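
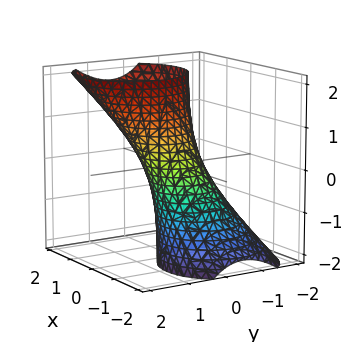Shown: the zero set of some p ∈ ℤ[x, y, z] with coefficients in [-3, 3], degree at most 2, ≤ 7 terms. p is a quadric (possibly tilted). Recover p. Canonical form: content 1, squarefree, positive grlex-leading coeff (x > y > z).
2*x^2 - 2*x*z + 2*y^2 - y*z - 1

(a) deg p = 2. A generic line meets the surface in up to 2 points.
(b) From the visible intercepts: the surface avoids every integer z-axis point in the box.
(c) Fitting integer coefficients to these (and the overall shape) gives p.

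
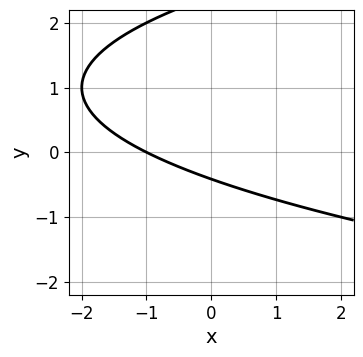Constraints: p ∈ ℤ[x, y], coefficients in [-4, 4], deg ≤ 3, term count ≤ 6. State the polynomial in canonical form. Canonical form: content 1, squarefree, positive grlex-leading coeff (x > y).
y^2 - x - 2*y - 1

First, degree: a generic line meets the curve in up to 2 points, so deg p = 2.
Then, from the axis intercepts and sections: it meets the x-axis at x = -1 (among the integer gridlines).
Finally, solving for integer coefficients yields p as stated.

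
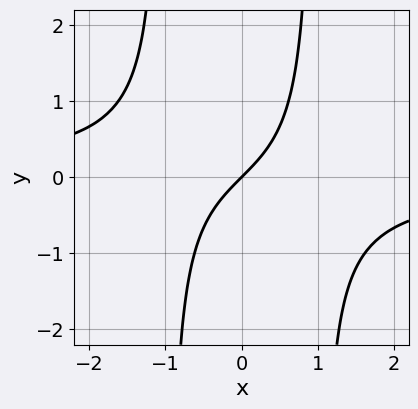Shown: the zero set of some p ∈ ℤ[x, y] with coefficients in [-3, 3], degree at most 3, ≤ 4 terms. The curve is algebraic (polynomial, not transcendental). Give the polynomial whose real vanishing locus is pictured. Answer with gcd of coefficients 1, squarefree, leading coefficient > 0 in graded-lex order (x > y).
x^2*y + x - y

Degree: no degree-2 curve has this shape, so deg p = 3.
Observable constraints: it crosses the y-axis at the gridline y = 0; it meets the x-axis at x = 0 (among the integer gridlines).
Matching integer coefficients to the picture gives p.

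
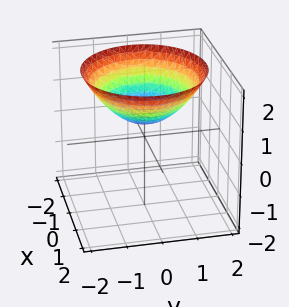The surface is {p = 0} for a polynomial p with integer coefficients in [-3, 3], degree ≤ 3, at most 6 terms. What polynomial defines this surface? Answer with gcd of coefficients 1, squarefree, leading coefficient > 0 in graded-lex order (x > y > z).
x^2 + y^2 - 2*z + 1

(a) deg p = 2. A generic line meets the surface in up to 2 points.
(b) Symmetries: every cross-section ⟂ z is a circle, so x, y appear only via x² + y².
(c) From the axis intercepts and sections: a circular section at z = 2 has radius between 1 and 2; it misses every integer gridline on the x-axis.
(d) Together with the visible shape, these determine p as stated.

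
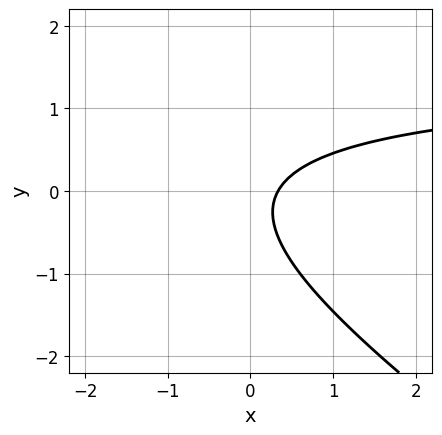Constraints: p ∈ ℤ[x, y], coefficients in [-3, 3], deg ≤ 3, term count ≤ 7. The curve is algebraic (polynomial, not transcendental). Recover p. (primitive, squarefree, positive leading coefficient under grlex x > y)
2*x*y + 3*y^2 - 3*x + y + 1

1. The degree is 2 — a generic line meets the curve in up to 2 points.
2. From the visible intercepts: it misses every integer gridline on the y-axis.
3. Solving for integer coefficients yields p as stated.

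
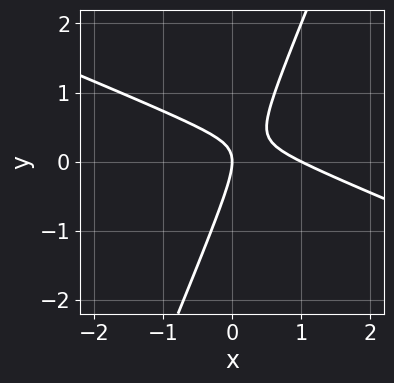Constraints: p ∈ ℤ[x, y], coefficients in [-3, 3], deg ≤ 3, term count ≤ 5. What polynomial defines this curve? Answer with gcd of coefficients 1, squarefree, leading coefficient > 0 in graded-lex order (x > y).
x^2 + 2*x*y - y^2 - x

(a) deg p = 2.
(b) Reading off the gridlines: among the integer gridlines, it crosses the x-axis at x ∈ {0, 1}; it crosses the y-axis at the gridline y = 0.
(c) Assembling these constraints gives the stated polynomial.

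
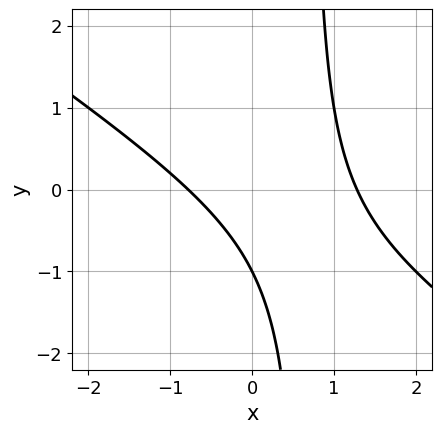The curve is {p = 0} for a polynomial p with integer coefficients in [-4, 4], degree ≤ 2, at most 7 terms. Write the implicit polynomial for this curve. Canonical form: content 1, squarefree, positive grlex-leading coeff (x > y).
2*x^2 + 3*x*y - x - 2*y - 2

First, degree: no degree-1 curve has this shape, so deg p = 2.
Then, from the visible intercepts: it crosses the y-axis at the gridline y = -1.
Finally, the integer polynomial consistent with all of this is the stated p.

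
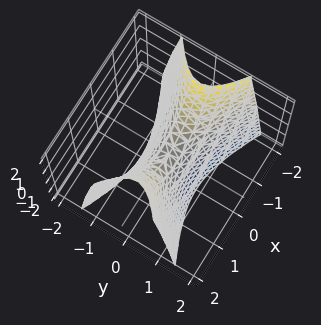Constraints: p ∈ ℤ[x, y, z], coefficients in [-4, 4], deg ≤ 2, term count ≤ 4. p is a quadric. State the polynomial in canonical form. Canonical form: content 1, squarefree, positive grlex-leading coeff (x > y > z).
First, the degree is 2 — a hyperbolic paraboloid; a quadric.
Then, symmetries: mirror symmetry y ↦ −y ⇒ only even powers of y; the x ↦ −x reflection is a symmetry, so x appears only in even powers.
Then, from the axis intercepts and sections: one x-axis crossing is at x = 0; it crosses the z-axis at the gridline z = 0; one y-axis crossing is at y = 0.
Finally, the integer polynomial consistent with all of this is the stated p.

x^2 - 3*y^2 - z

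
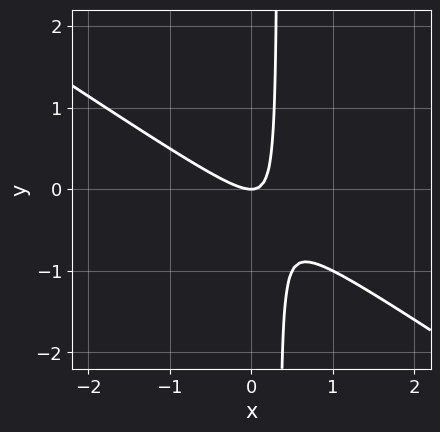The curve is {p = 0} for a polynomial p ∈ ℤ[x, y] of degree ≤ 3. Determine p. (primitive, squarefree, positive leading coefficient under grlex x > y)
(a) Degree: no degree-1 curve has this shape, so deg p = 2.
(b) Observable constraints: it crosses the y-axis at the gridline y = 0; it crosses the x-axis at the gridline x = 0.
(c) Assembling these constraints gives the stated polynomial.

2*x^2 + 3*x*y - y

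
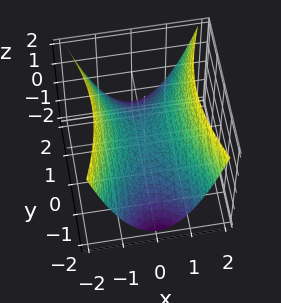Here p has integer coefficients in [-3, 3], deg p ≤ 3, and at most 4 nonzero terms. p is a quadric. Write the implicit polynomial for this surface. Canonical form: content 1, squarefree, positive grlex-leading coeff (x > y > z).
(a) deg p = 2.
(b) Symmetries: mirror symmetry x ↦ −x ⇒ only even powers of x; mirror symmetry y ↦ −y ⇒ only even powers of y.
(c) From the axis intercepts and sections: it meets the x-axis at x = 0 (among the integer gridlines); it meets the z-axis at z = 0 (among the integer gridlines); it crosses the y-axis at the gridline y = 0.
(d) Putting this together gives p.

3*x^2 - y^2 - 3*z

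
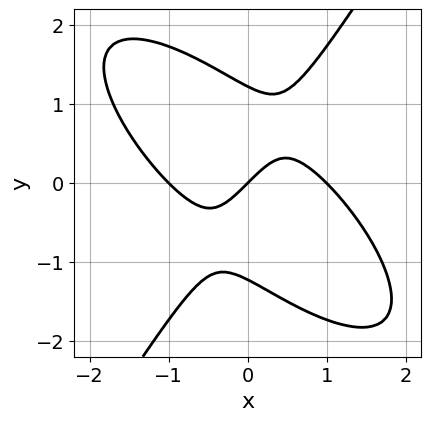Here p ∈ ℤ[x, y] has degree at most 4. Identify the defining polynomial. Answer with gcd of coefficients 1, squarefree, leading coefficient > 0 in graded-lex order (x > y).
1. The degree is 3 — a generic line meets the curve in up to 3 points.
2. Checking where it meets the axes: the x-axis gridline crossings are at x ∈ {-1, 0, 1}; one y-axis crossing is at y = 0.
3. Assembling these constraints gives the stated polynomial.

3*x^3 + 3*x^2*y - 2*y^3 - 3*x + 3*y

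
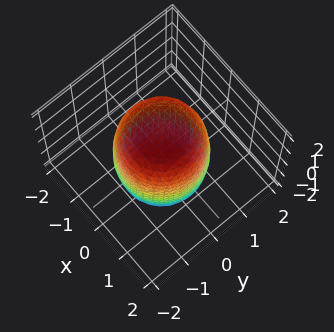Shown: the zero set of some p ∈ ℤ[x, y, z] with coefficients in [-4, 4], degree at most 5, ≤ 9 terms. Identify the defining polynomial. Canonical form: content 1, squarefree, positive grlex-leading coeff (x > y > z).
2*x^4 + 4*x^2*y^2 + 2*y^4 - x^2 - y^2 + z^2 - 3

Degree: no degree-3 surface has this shape, so deg p = 4.
Symmetries: the z-axis is an axis of rotation, so x and y enter only as x² + y².
Against the integer gridlines: a circular section at z = 0 has radius between 1 and 2.
The integer polynomial consistent with all of this is the stated p.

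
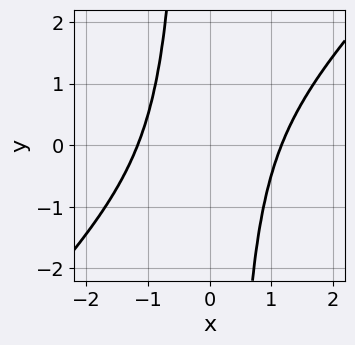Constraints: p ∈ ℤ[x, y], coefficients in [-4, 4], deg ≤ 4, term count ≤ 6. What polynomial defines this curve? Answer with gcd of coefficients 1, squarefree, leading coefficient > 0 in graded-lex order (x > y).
2*x^4 - 2*x^3*y - 2*x^2 - 1

deg p = 4. A generic line meets the curve in up to 4 points.
Checking where it meets the axes: the curve avoids every integer y-axis point in the box.
Matching integer coefficients to the picture gives p.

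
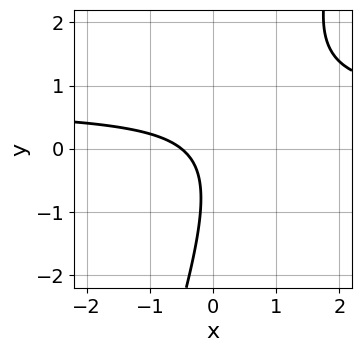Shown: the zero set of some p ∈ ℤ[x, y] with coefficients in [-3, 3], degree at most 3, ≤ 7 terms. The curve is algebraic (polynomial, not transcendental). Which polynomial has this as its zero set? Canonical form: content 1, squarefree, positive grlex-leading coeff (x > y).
1. Degree: a generic line meets the curve in up to 2 points, so deg p = 2.
2. From the visible intercepts: no y-intercept at any integer in the box.
3. Together with the visible shape, these determine p as stated.

3*x*y - y^2 - 2*x - y - 1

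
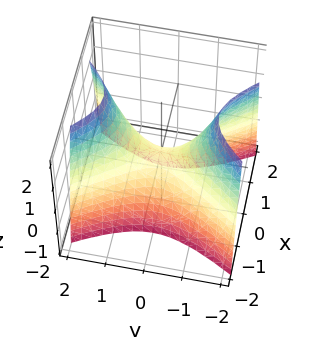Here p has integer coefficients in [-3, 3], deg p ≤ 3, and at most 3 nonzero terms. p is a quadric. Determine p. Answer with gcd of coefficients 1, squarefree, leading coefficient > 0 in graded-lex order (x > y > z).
2*x^2 - y^2 + z

First, degree: a hyperbolic paraboloid; a quadric, so deg p = 2.
Next, symmetries: mirror symmetry x ↦ −x ⇒ only even powers of x; the y ↦ −y reflection is a symmetry, so y appears only in even powers.
Then, checking where it meets the axes: one z-axis crossing is at z = 0; one y-axis crossing is at y = 0; one x-axis crossing is at x = 0.
Finally, putting this together gives p.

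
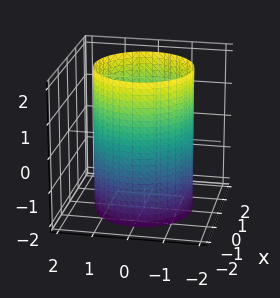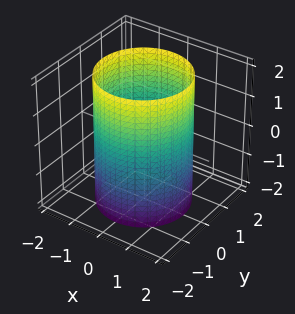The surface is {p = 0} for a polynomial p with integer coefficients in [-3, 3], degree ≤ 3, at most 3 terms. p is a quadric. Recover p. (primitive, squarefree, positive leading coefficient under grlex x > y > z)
First, degree: a cylinder; a quadric, so deg p = 2.
Next, symmetries: mirror symmetry z ↦ −z ⇒ only even powers of z; the z-axis is an axis of rotation, so x and y enter only as x² + y².
Then, reading off the gridlines: the surface avoids every integer z-axis point in the box; a circular section at z = 2 has radius between 1 and 2.
Finally, solving for integer coefficients yields p as stated.

x^2 + y^2 - 2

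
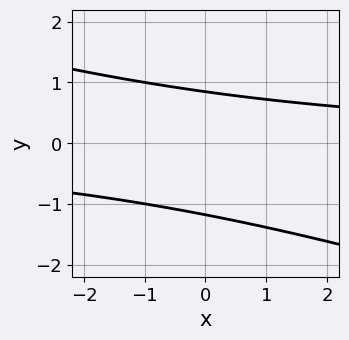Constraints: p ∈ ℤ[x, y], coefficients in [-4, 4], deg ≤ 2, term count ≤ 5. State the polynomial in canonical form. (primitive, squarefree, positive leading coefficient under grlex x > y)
x*y + 3*y^2 + y - 3

(a) deg p = 2. No degree-1 curve has this shape.
(b) Checking where it meets the axes: no x-intercept at any integer in the box.
(c) Together with the visible shape, these determine p as stated.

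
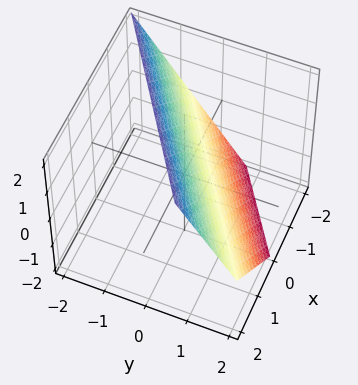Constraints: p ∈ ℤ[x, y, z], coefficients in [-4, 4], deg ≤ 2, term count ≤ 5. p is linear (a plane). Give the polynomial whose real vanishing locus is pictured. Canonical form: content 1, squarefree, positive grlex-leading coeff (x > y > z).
2*x - 3*y - 2*z + 2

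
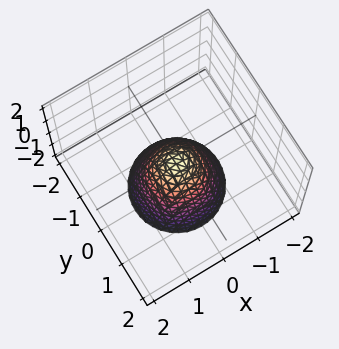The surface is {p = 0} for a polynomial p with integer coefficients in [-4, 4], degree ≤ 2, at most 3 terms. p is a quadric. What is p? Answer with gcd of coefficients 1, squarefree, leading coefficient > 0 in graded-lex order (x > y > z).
(a) Degree: a paraboloid; a quadric, so deg p = 2.
(b) Symmetries: rotational symmetry about the z-axis ⇒ p depends on x, y only through x² + y².
(c) Reading off the gridlines: it meets the y-axis at y = 0 (among the integer gridlines); it crosses the z-axis at the gridline z = 0.
(d) These observations pin down the coefficients.

3*x^2 + 3*y^2 + 2*z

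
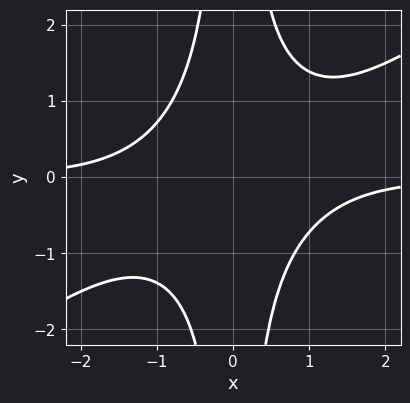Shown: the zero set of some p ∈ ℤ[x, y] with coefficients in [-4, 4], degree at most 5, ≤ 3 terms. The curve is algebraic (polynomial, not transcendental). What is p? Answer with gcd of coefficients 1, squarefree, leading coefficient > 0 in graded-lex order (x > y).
2*x^3*y - 3*x^2*y^2 + 3

First, deg p = 4.
Then, from the visible intercepts: it misses every integer gridline on the x-axis; the curve avoids every integer y-axis point in the box.
Finally, putting this together gives p.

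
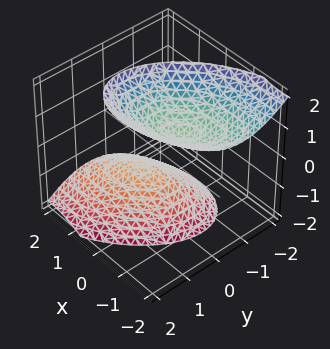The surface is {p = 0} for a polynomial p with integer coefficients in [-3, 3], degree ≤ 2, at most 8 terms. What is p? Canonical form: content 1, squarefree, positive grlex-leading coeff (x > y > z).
2*x^2 - 2*x*y + 2*x*z + 3*y^2 - 2*z^2 + 2

1. There are 2 components. Treating them together as one polynomial.
2. deg p = 2. A generic line meets the surface in up to 2 points.
3. From the axis intercepts and sections: the surface avoids every integer x-axis point in the box; no y-intercept at any integer in the box.
4. Matching integer coefficients to the picture gives p. Check: (0, 0, -1) on the z-axis lies on the surface, and p(0, 0, -1) = 0. ✓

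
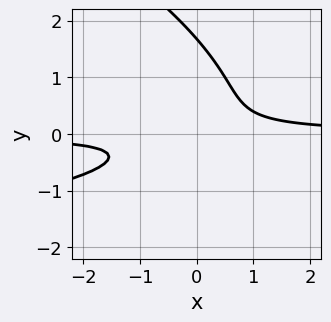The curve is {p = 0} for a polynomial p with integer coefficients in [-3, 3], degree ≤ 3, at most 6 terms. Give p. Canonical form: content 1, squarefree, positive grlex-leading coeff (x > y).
x*y^2 + 2*y^3 + 3*x*y - 3*y^2 - 1

1. Degree: the shape is more complex than any degree-2 curve, so deg p = 3.
2. Checking where it meets the axes: it misses every integer gridline on the x-axis.
3. Matching integer coefficients to the picture gives p.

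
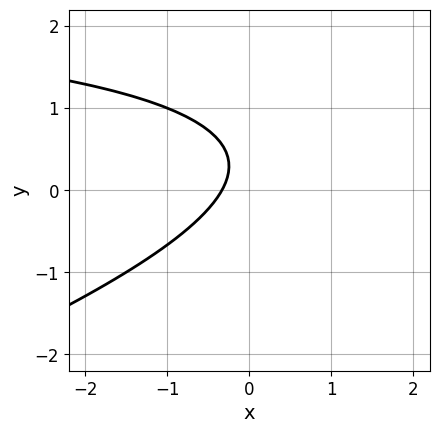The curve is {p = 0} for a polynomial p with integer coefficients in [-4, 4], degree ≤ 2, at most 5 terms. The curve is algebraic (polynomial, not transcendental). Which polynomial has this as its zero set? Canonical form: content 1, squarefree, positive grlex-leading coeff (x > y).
The degree is 2 — no degree-1 curve has this shape.
Reading off the gridlines: no y-intercept at any integer in the box.
Together with the visible shape, these determine p as stated.

x*y - 3*y^2 - 3*x + 2*y - 1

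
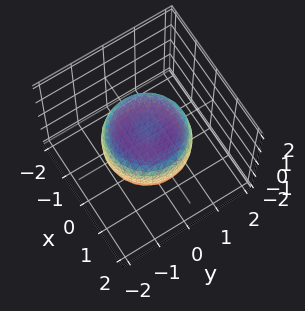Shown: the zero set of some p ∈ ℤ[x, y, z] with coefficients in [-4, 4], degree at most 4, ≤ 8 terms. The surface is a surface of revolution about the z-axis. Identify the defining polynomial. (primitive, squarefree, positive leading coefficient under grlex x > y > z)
2*x^4 + 4*x^2*y^2 + 2*y^4 - 2*x^2 - 2*y^2 + 3*z^2 - 2

First, degree: a generic line meets the surface in up to 4 points, so deg p = 4.
Next, symmetries: rotational symmetry about the z-axis ⇒ p depends on x, y only through x² + y².
Then, reading off the gridlines: a circular section at z = 0 has radius between 1 and 2.
Finally, together with the visible shape, these determine p as stated.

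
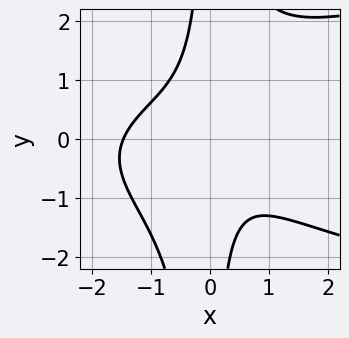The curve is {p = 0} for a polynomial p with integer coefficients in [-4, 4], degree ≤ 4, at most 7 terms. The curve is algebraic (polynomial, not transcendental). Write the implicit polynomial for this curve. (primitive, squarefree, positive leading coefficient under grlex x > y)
First, degree: the shape is more complex than any degree-3 curve, so deg p = 4.
Next, observable constraints: the curve avoids every integer y-axis point in the box.
Finally, these observations pin down the coefficients.

x^2*y^2 - x^3 - x^2 - x*y - 1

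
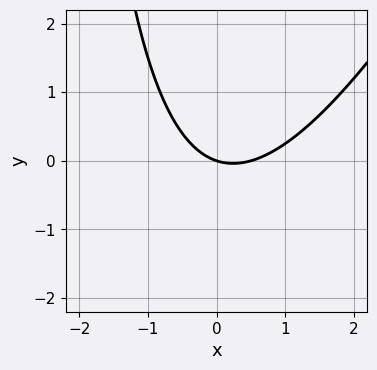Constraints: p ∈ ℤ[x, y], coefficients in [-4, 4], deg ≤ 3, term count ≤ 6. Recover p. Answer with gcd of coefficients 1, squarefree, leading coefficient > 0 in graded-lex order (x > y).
Degree: the shape is more complex than any degree-1 curve, so deg p = 2.
Reading off the gridlines: one x-axis crossing is at x = 0; it meets the y-axis at y = 0 (among the integer gridlines).
Matching integer coefficients to the picture gives p.

2*x^2 - x*y - x - 3*y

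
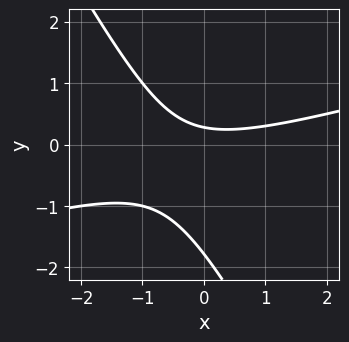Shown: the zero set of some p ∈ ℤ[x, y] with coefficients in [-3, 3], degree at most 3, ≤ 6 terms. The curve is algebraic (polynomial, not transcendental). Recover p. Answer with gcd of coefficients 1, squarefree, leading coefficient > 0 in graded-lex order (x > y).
x^2 - 3*x*y - 2*y^2 - 3*y + 1

Degree: the shape is more complex than any degree-1 curve, so deg p = 2.
From the visible intercepts: the curve avoids every integer x-axis point in the box.
Putting this together gives p.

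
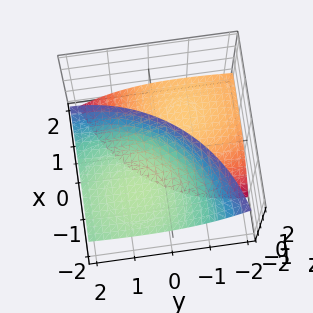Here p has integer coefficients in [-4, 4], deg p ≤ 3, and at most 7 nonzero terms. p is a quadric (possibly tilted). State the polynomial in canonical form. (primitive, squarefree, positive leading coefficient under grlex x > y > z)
1. I count 2 distinct pieces.
2. The degree is 2 — the shape is more complex than any degree-1 surface.
3. Observable constraints: no y-intercept at any integer in the box; the surface avoids every integer x-axis point in the box.
4. Solving for integer coefficients yields p as stated.

x^2 + 3*x*z + y^2 - 2*y*z - z^2 + 2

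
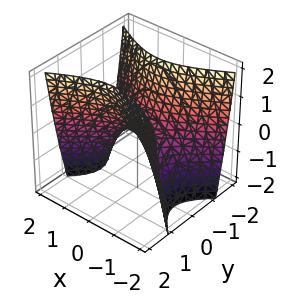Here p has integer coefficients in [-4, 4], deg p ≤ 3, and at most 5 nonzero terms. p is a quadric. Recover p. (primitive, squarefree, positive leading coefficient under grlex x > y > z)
(a) deg p = 2.
(b) Symmetries: the y ↦ −y reflection is a symmetry, so y appears only in even powers; it's symmetric under x → −x, forcing even powers of x.
(c) Against the integer gridlines: one x-axis crossing is at x = 0; it crosses the z-axis at the gridline z = 0; it crosses the y-axis at the gridline y = 0.
(d) Matching integer coefficients to the picture gives p.

x^2 - 2*y^2 + z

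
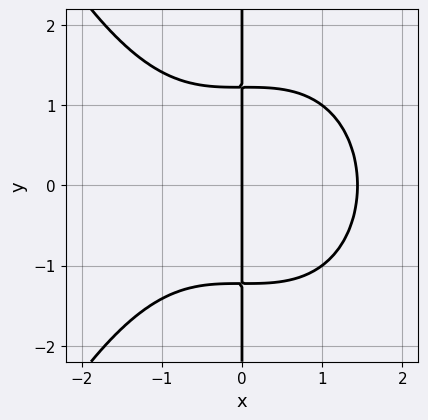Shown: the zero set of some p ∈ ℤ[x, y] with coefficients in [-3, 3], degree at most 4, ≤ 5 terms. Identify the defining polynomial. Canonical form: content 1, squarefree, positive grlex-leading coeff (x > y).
x^4 + 2*x*y^2 - 3*x

(a) Degree: a generic line meets the curve in up to 4 points, so deg p = 4.
(b) Symmetries: mirror symmetry y ↦ −y ⇒ only even powers of y.
(c) Against the integer gridlines: it crosses the x-axis at the gridline x = 0; the visible y-axis segment lies entirely on the curve.
(d) Solving for integer coefficients yields p as stated.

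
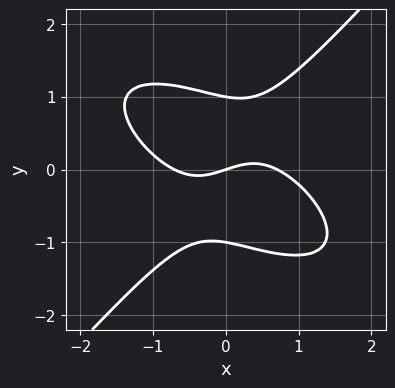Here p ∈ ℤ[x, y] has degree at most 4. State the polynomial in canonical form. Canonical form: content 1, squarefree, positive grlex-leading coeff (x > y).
2*x^3 + 2*x^2*y - 3*y^3 - x + 3*y

First, deg p = 3. No degree-2 curve has this shape.
Then, from the visible intercepts: among the integer gridlines, it crosses the y-axis at y ∈ {-1, 0, 1}; one x-axis crossing is at x = 0.
Finally, putting this together gives p.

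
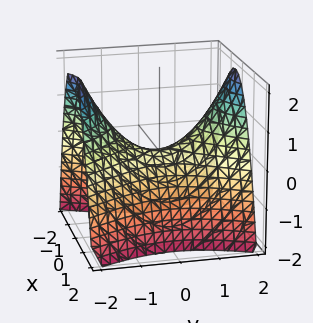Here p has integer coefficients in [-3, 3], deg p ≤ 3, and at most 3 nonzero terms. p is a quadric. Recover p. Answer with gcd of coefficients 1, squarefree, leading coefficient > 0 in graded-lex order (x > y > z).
(a) Degree: a saddle surface; a quadric, so deg p = 2.
(b) Symmetries: it's symmetric under x → −x, forcing even powers of x; mirror symmetry y ↦ −y ⇒ only even powers of y.
(c) Observable constraints: one y-axis crossing is at y = 0; it meets the z-axis at z = 0 (among the integer gridlines).
(d) The integer polynomial consistent with all of this is the stated p.

2*x^2 - y^2 + 2*z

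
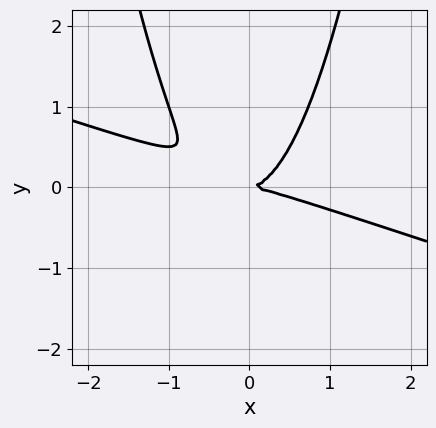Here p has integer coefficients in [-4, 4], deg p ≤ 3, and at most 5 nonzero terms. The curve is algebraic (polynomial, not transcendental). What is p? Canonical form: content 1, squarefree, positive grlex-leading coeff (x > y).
(a) Degree: no degree-2 curve has this shape, so deg p = 3.
(b) Observable constraints: it meets the x-axis at x = 0 (among the integer gridlines); it meets the y-axis at y = 0 (among the integer gridlines).
(c) These observations pin down the coefficients.

x^3 + 3*x^2*y - 2*y^2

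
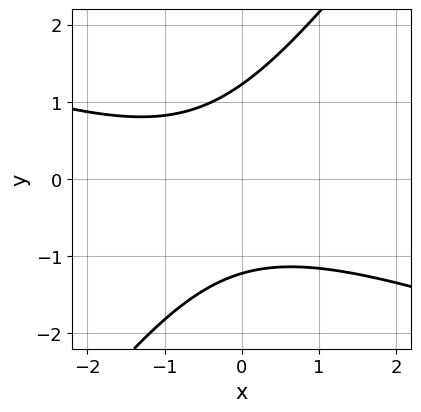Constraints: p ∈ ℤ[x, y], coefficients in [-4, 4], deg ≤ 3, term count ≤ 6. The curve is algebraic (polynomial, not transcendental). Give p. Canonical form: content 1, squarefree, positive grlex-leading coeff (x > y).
First, deg p = 2. No degree-1 curve has this shape.
Then, reading off the gridlines: the curve avoids every integer x-axis point in the box.
Finally, assembling these constraints gives the stated polynomial.

x^2 + 2*x*y - 2*y^2 + x + 3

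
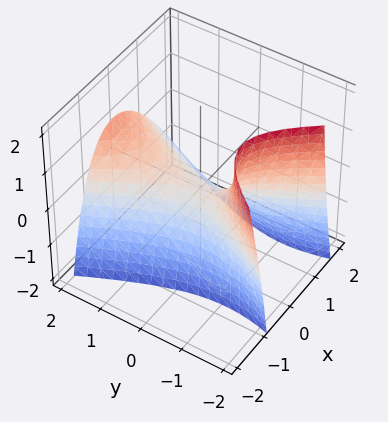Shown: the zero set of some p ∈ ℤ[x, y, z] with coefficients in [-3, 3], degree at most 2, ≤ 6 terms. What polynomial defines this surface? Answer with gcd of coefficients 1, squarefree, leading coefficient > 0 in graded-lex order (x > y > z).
3*x^2 + x*z - y^2 + y*z + 2*z

First, deg p = 2. A generic line meets the surface in up to 2 points.
Next, checking where it meets the axes: it meets the y-axis at y = 0 (among the integer gridlines); one x-axis crossing is at x = 0; one z-axis crossing is at z = 0.
Finally, the integer polynomial consistent with all of this is the stated p.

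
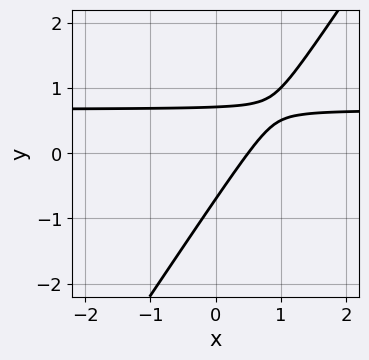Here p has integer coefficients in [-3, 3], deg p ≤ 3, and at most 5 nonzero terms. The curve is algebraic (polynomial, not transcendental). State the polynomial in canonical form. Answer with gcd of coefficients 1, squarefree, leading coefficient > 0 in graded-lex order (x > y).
(a) The degree is 2 — no degree-1 curve has this shape.
(b) The integer polynomial consistent with all of this is the stated p.

3*x*y - 2*y^2 - 2*x + 1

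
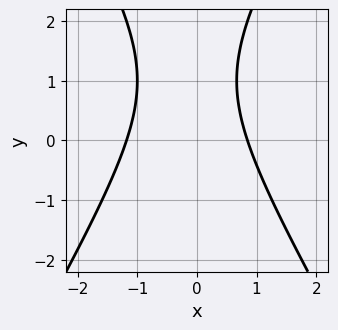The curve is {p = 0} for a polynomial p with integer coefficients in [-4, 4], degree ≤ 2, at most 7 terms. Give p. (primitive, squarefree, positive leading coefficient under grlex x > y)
(a) The degree is 2 — no degree-1 curve has this shape.
(b) Against the integer gridlines: no y-intercept at any integer in the box.
(c) Matching integer coefficients to the picture gives p.

3*x^2 - y^2 + x + 2*y - 3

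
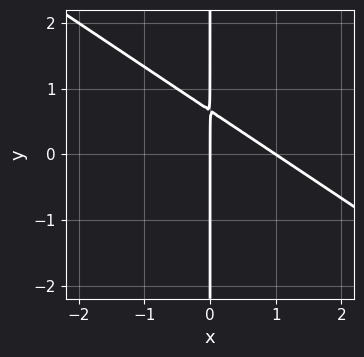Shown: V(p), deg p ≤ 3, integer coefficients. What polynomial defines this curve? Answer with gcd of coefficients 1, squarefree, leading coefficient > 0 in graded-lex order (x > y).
2*x^2 + 3*x*y - 2*x

First, the degree is 2 — no degree-1 curve has this shape.
Then, against the integer gridlines: among the integer gridlines, it crosses the x-axis at x ∈ {0, 1}; every point of the y-axis in the box is on the curve.
Finally, these observations pin down the coefficients.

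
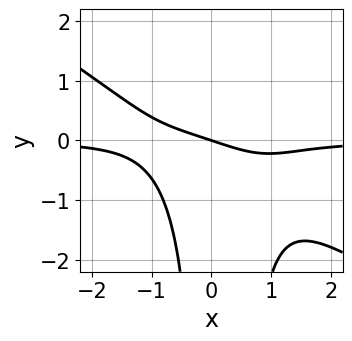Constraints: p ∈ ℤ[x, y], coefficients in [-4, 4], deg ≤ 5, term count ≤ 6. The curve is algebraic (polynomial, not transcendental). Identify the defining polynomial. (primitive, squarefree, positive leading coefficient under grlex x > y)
2*x^3*y + 3*x^2*y^2 - x*y^2 + x + 3*y

1. deg p = 4.
2. From the axis intercepts and sections: it crosses the x-axis at the gridline x = 0; one y-axis crossing is at y = 0.
3. Fitting integer coefficients to these (and the overall shape) gives p.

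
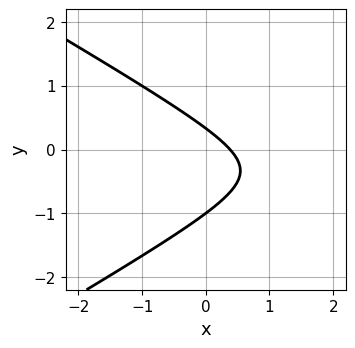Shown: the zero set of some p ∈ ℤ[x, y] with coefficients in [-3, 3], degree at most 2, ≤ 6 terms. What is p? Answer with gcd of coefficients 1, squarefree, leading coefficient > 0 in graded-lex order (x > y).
First, the degree is 2 — the shape is more complex than any degree-1 curve.
Then, reading off the gridlines: one y-axis crossing is at y = -1.
Finally, putting this together gives p.

x^2 - 3*y^2 - 3*x - 2*y + 1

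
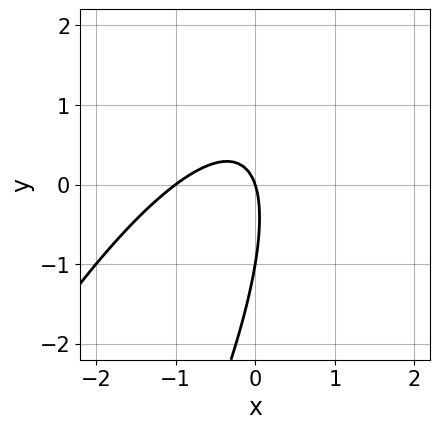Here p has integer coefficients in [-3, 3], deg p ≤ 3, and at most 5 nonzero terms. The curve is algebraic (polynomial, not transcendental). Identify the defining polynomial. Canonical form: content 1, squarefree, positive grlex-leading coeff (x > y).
3*x^2 - 3*x*y + y^2 + 3*x + y

First, the degree is 2 — the shape is more complex than any degree-1 curve.
Next, from the axis intercepts and sections: the x-axis gridline crossings are at x ∈ {-1, 0}; the y-axis gridline crossings are at y ∈ {-1, 0}.
Finally, assembling these constraints gives the stated polynomial.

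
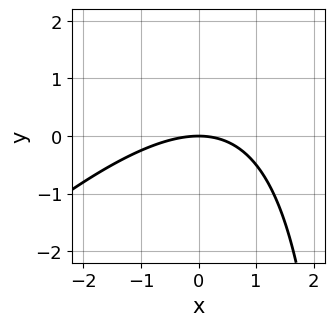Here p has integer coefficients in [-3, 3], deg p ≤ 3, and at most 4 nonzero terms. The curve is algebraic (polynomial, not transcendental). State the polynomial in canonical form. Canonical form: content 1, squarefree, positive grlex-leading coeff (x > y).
(a) Degree: the shape is more complex than any degree-1 curve, so deg p = 2.
(b) Against the integer gridlines: it crosses the x-axis at the gridline x = 0; it meets the y-axis at y = 0 (among the integer gridlines).
(c) Together with the visible shape, these determine p as stated.

x^2 - x*y + 3*y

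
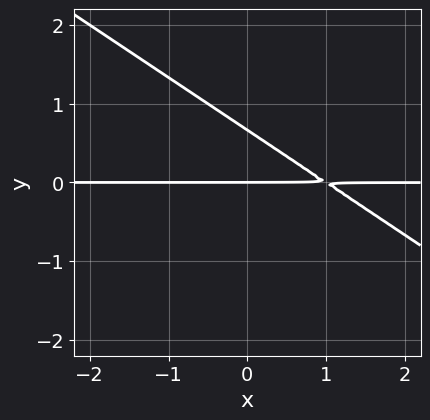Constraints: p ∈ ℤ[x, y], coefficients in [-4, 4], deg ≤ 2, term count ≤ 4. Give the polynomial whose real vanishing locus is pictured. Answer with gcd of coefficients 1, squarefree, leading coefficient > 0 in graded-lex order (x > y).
(a) The degree is 2 — a generic line meets the curve in up to 2 points.
(b) Reading off the gridlines: every point of the x-axis in the box is on the curve; it meets the y-axis at y = 0 (among the integer gridlines).
(c) The integer polynomial consistent with all of this is the stated p.

2*x*y + 3*y^2 - 2*y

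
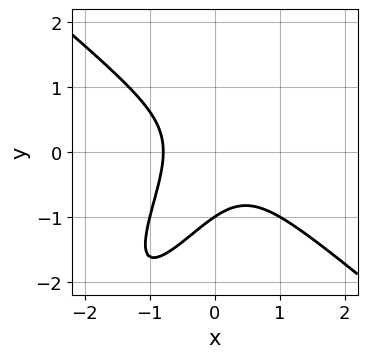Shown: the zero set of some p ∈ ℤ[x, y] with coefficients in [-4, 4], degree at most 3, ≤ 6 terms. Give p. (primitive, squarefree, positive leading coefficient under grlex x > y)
2*x^3 - 2*x*y^2 + y^3 + 1

1. deg p = 3. The shape is more complex than any degree-2 curve.
2. Checking where it meets the axes: it meets the y-axis at y = -1 (among the integer gridlines).
3. Putting this together gives p.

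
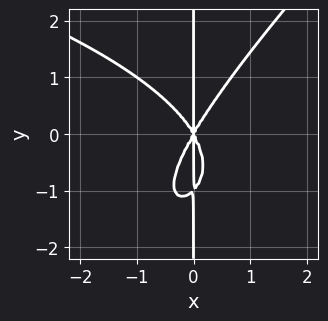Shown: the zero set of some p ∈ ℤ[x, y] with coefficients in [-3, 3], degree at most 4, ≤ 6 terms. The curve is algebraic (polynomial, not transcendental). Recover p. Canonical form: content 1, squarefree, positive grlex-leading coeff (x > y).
x^2*y^2 - x*y^3 + 3*x^3 - x*y^2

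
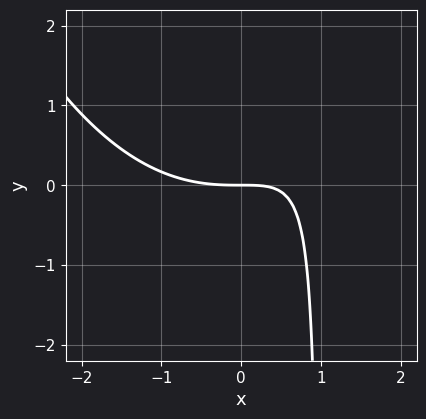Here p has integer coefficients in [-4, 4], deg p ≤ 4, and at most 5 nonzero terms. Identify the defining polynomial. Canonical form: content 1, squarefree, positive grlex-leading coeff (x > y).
1. The degree is 3 — no degree-2 curve has this shape.
2. From the visible intercepts: it meets the y-axis at y = 0 (among the integer gridlines); it meets the x-axis at x = 0 (among the integer gridlines).
3. Fitting integer coefficients to these (and the overall shape) gives p.

x^3 - 3*x*y + 3*y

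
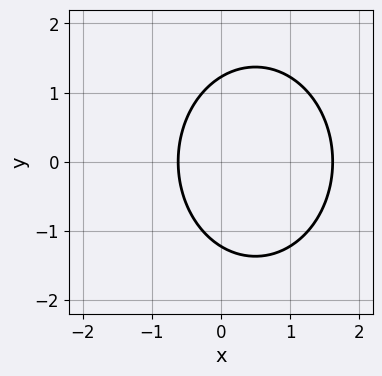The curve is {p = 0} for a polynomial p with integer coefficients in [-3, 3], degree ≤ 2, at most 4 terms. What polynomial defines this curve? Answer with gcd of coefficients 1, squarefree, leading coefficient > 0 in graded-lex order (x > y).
3*x^2 + 2*y^2 - 3*x - 3

(a) The degree is 2 — the shape is more complex than any degree-1 curve.
(b) Symmetries: it's symmetric under y → −y, forcing even powers of y.
(c) The integer polynomial consistent with all of this is the stated p.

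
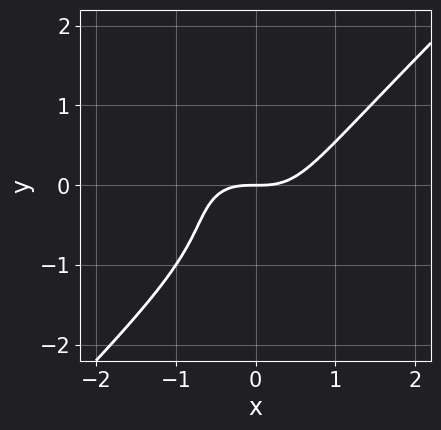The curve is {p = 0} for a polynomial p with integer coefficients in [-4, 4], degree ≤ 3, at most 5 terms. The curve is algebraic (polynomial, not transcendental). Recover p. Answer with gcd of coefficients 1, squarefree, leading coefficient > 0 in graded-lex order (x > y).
deg p = 3. A generic line meets the curve in up to 3 points.
Checking where it meets the axes: one x-axis crossing is at x = 0; it meets the y-axis at y = 0 (among the integer gridlines).
Together with the visible shape, these determine p as stated.

x^3 - y^3 - y^2 - y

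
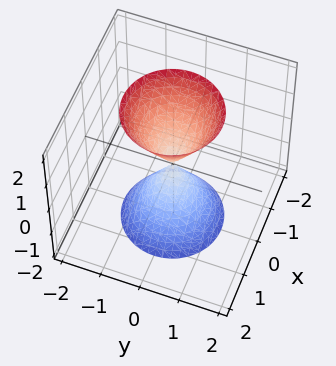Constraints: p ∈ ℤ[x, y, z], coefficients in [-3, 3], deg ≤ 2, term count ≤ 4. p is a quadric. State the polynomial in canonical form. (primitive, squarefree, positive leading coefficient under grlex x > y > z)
3*x^2 + 3*y^2 - z^2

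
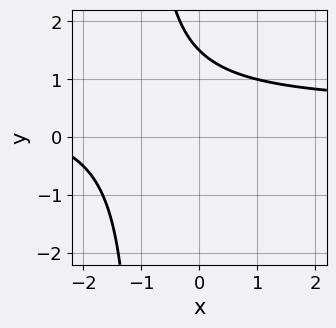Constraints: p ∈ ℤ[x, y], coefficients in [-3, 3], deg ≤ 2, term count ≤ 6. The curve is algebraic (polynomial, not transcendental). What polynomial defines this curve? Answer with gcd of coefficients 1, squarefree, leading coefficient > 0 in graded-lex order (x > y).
(a) The degree is 2 — no degree-1 curve has this shape.
(b) Checking where it meets the axes: it misses every integer gridline on the x-axis.
(c) These observations pin down the coefficients.

2*x*y - x + 2*y - 3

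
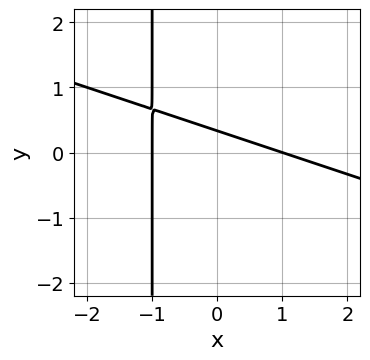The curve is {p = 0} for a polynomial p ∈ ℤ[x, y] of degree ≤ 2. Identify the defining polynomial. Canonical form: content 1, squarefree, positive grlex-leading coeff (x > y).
(a) The degree is 2 — no degree-1 curve has this shape.
(b) From the axis intercepts and sections: the x-axis gridline crossings are at x ∈ {-1, 1}.
(c) The integer polynomial consistent with all of this is the stated p.

x^2 + 3*x*y + 3*y - 1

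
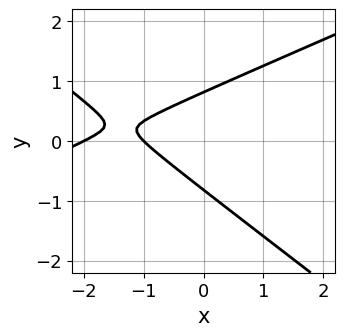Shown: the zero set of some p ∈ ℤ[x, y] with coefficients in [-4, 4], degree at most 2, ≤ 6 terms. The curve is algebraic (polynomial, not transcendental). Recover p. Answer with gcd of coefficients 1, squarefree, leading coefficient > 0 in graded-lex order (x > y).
x^2 - x*y - 3*y^2 + 3*x + 2

Degree: a generic line meets the curve in up to 2 points, so deg p = 2.
Against the integer gridlines: the x-axis gridline crossings are at x ∈ {-2, -1}.
Assembling these constraints gives the stated polynomial.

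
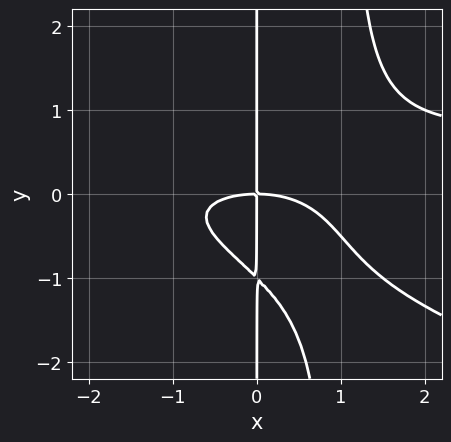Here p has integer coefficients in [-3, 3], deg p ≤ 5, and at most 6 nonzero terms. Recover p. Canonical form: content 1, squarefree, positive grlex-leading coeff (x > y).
1. Degree: a generic line meets the curve in up to 4 points, so deg p = 4.
2. Checking where it meets the axes: every point of the y-axis in the box is on the curve; it crosses the x-axis at the gridline x = 0.
3. These observations pin down the coefficients.

x^3*y + 3*x^2*y^2 - x^3 - 3*x*y^2 - 3*x*y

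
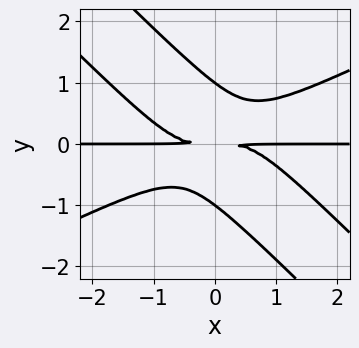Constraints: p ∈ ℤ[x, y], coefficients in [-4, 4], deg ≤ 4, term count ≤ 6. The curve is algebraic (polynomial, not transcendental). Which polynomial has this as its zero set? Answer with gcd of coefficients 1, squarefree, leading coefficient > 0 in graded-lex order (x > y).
x^3*y - 3*x*y^3 - 2*y^4 + 2*y^2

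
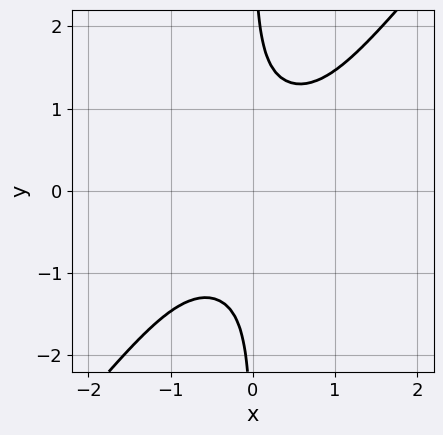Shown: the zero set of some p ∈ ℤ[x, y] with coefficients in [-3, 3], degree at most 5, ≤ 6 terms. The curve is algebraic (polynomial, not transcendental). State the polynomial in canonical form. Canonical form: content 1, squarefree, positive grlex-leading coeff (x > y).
x^4 + 3*x^2*y^2 - 3*x*y^3 + 2

1. deg p = 4.
2. From the axis intercepts and sections: no y-intercept at any integer in the box; it misses every integer gridline on the x-axis.
3. Matching integer coefficients to the picture gives p.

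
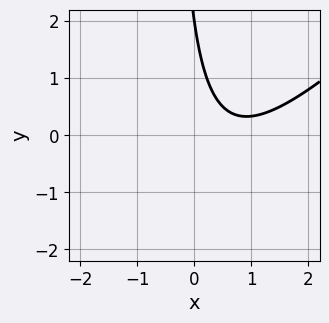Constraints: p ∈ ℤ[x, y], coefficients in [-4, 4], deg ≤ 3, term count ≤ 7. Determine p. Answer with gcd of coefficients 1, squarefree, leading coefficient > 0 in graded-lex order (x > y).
2*x^2 - 2*x*y - 3*x - y + 2

(a) Degree: a generic line meets the curve in up to 2 points, so deg p = 2.
(b) Against the integer gridlines: it meets the y-axis at y = 2 (among the integer gridlines); no x-intercept at any integer in the box.
(c) These observations pin down the coefficients.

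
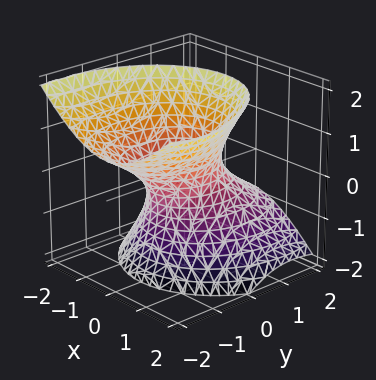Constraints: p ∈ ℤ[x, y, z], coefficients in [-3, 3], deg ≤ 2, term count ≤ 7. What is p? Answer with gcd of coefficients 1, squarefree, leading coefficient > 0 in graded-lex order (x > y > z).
3*x^2 + 2*y^2 + 3*y*z - 2*z^2 - 2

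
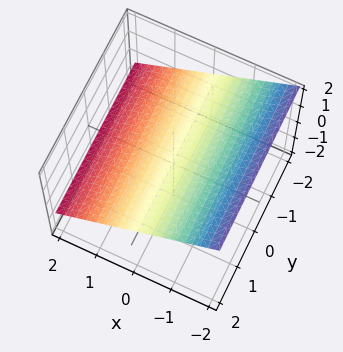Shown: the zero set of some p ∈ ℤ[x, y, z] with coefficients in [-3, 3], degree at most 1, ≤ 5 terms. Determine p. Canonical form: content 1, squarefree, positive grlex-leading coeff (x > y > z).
2*x + 3*z - 2

1. deg p = 1.
2. Against the integer gridlines: it misses every integer gridline on the y-axis; one x-axis crossing is at x = 1.
3. Together with the visible shape, these determine p as stated.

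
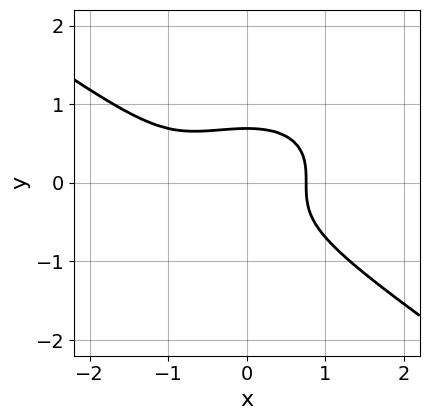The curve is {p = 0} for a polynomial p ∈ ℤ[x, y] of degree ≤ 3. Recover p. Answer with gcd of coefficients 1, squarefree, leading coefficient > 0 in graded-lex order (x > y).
First, deg p = 3.
Finally, solving for integer coefficients yields p as stated.

x^3 + 3*y^3 + x^2 - 1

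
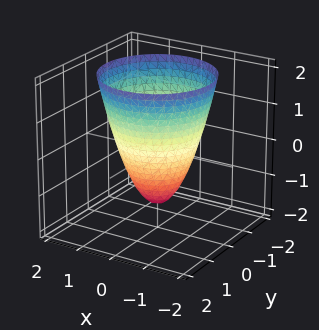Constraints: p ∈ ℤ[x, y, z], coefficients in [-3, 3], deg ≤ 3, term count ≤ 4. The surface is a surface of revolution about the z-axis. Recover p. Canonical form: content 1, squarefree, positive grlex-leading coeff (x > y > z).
3*x^2 + 3*y^2 - 2*z - 3

1. deg p = 2.
2. By symmetry, the z-axis is an axis of rotation, so x and y enter only as x² + y².
3. From the visible intercepts: among the integer gridlines, it crosses the y-axis at y ∈ {-1, 1}; the x-axis gridline crossings are at x ∈ {-1, 1}; a circular section at z = 2 has radius between 1 and 2.
4. Fitting integer coefficients to these (and the overall shape) gives p.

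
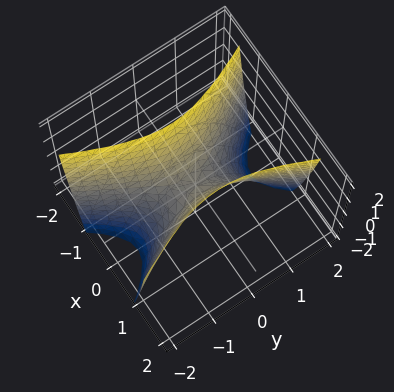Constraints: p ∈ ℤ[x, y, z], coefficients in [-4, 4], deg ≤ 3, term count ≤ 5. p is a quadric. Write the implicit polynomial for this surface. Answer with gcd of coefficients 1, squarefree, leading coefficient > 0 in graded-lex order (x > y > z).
3*x^2 - y^2 - z

1. deg p = 2. A saddle surface; a quadric.
2. Symmetries: it's symmetric under x → −x, forcing even powers of x; mirror symmetry y ↦ −y ⇒ only even powers of y.
3. From the axis intercepts and sections: one z-axis crossing is at z = 0; it crosses the x-axis at the gridline x = 0; one y-axis crossing is at y = 0.
4. The integer polynomial consistent with all of this is the stated p.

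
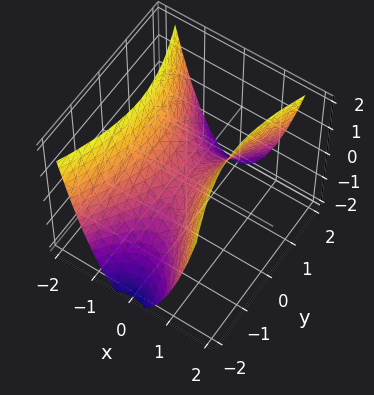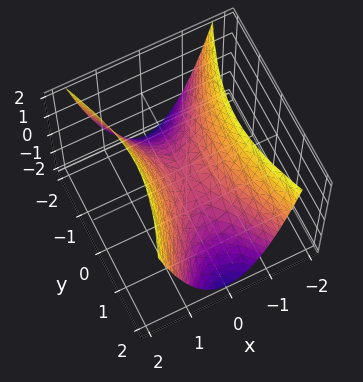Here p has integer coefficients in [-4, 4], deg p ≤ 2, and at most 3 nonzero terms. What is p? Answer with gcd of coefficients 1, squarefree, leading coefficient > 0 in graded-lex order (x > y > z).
3*x^2 - y^2 - 2*z

First, deg p = 2. A hyperbolic paraboloid; a quadric.
Then, symmetries: mirror symmetry x ↦ −x ⇒ only even powers of x; mirror symmetry y ↦ −y ⇒ only even powers of y.
Next, from the axis intercepts and sections: it crosses the x-axis at the gridline x = 0; it meets the y-axis at y = 0 (among the integer gridlines).
Finally, together with the visible shape, these determine p as stated.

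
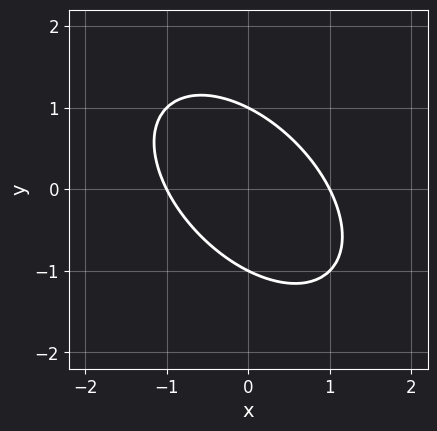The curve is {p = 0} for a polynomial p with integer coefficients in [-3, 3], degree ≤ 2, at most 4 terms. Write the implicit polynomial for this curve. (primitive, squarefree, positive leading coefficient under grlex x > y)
x^2 + x*y + y^2 - 1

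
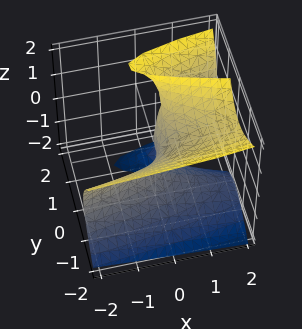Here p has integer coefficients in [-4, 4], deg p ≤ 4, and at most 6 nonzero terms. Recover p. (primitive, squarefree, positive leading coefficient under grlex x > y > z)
3*y^3 - 3*y*z^2 + 2*z^2 - 3*x

Degree: no degree-2 surface has this shape, so deg p = 3.
Checking where it meets the axes: it crosses the x-axis at the gridline x = 0; one z-axis crossing is at z = 0; one y-axis crossing is at y = 0.
Solving for integer coefficients yields p as stated.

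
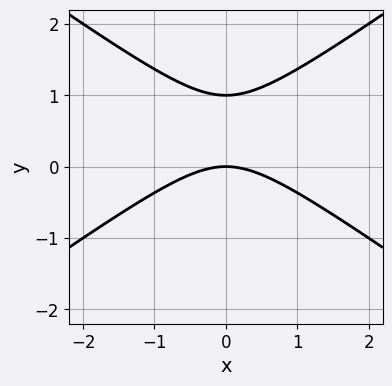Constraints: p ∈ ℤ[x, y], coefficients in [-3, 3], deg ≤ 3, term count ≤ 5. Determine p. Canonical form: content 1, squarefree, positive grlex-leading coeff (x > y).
x^2 - 2*y^2 + 2*y

deg p = 2. A generic line meets the curve in up to 2 points.
Symmetries: the x ↦ −x reflection is a symmetry, so x appears only in even powers.
Against the integer gridlines: among the integer gridlines, it crosses the y-axis at y ∈ {0, 1}; it crosses the x-axis at the gridline x = 0.
Solving for integer coefficients yields p as stated.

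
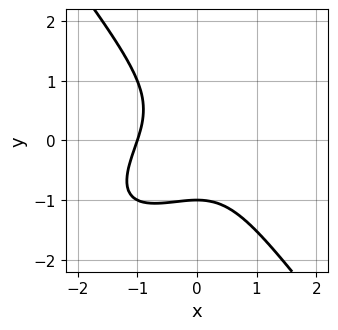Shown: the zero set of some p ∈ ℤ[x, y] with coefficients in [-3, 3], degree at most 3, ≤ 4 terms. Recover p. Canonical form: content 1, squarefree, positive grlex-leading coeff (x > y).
x^3 - x^2*y + y^3 + 1

(a) The degree is 3 — no degree-2 curve has this shape.
(b) Reading off the gridlines: it meets the y-axis at y = -1 (among the integer gridlines); it meets the x-axis at x = -1 (among the integer gridlines).
(c) Fitting integer coefficients to these (and the overall shape) gives p.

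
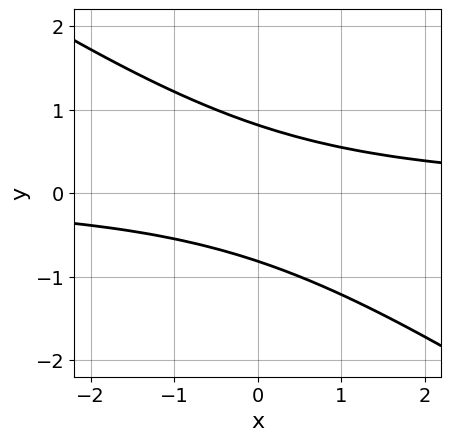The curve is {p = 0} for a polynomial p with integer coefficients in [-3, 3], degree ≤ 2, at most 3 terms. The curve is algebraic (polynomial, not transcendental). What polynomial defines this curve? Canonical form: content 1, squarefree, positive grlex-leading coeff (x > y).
1. Degree: the shape is more complex than any degree-1 curve, so deg p = 2.
2. Checking where it meets the axes: it misses every integer gridline on the x-axis.
3. Solving for integer coefficients yields p as stated.

2*x*y + 3*y^2 - 2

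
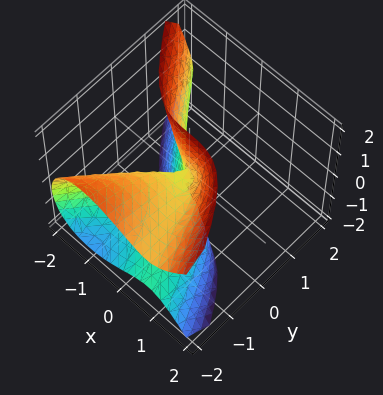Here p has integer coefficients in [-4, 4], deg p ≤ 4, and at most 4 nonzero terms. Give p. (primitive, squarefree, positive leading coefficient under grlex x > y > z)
2*x^3 - x*y^2 + 2*y*z^2 + y^2

1. deg p = 3. The shape is more complex than any degree-2 surface.
2. From the visible intercepts: it meets the x-axis at x = 0 (among the integer gridlines); every point of the z-axis in the box is on the surface.
3. Assembling these constraints gives the stated polynomial.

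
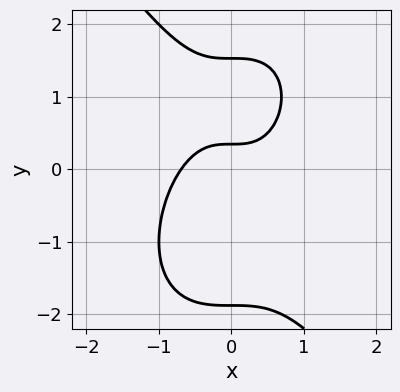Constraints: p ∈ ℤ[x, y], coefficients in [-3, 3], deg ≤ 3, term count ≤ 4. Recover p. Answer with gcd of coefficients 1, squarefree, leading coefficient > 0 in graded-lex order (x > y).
3*x^3 + y^3 - 3*y + 1

First, deg p = 3.
Finally, solving for integer coefficients yields p as stated.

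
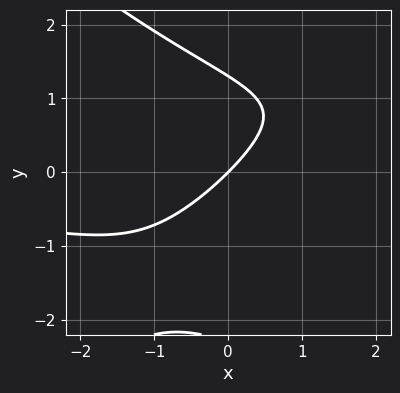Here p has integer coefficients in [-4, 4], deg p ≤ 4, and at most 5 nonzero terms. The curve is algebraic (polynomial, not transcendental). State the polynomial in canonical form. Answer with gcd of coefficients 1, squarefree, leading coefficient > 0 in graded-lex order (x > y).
1. Degree: no degree-2 curve has this shape, so deg p = 3.
2. Against the integer gridlines: one x-axis crossing is at x = 0; it meets the y-axis at y = 0 (among the integer gridlines).
3. Assembling these constraints gives the stated polynomial.

x^2*y - y^3 - y^2 - 3*x + 3*y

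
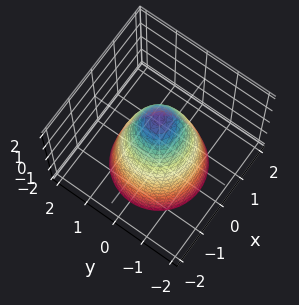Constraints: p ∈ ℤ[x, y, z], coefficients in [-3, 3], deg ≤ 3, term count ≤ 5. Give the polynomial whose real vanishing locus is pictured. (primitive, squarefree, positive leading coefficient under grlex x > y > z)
The degree is 2 — no degree-1 surface has this shape.
Symmetries: rotational symmetry about the z-axis ⇒ p depends on x, y only through x² + y².
From the visible intercepts: among the integer gridlines, it crosses the x-axis at x ∈ {-1, 1}; among the integer gridlines, it crosses the y-axis at y ∈ {-1, 1}.
Matching integer coefficients to the picture gives p.

2*x^2 + 2*y^2 + z - 2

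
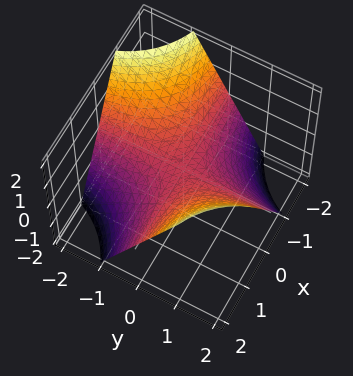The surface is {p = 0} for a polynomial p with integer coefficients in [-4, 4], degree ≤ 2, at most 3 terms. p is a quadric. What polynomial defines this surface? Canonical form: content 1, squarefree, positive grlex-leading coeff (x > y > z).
The degree is 2 — a hyperbolic paraboloid; a quadric.
Observable constraints: the visible y-axis segment lies entirely on the surface; the visible x-axis segment lies entirely on the surface.
Fitting integer coefficients to these (and the overall shape) gives p.

x*y - z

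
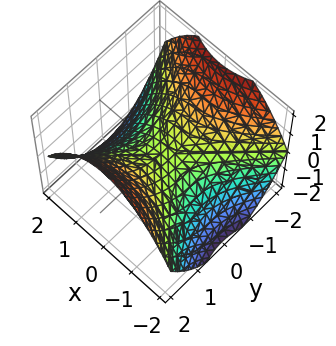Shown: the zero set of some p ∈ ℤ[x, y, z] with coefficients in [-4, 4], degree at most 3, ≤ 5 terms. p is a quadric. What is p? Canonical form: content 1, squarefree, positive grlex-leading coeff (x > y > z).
(a) deg p = 2. A saddle surface; a quadric.
(b) Symmetries: it's symmetric under y → −y, forcing even powers of y; the x ↦ −x reflection is a symmetry, so x appears only in even powers.
(c) Observable constraints: it crosses the y-axis at the gridline y = 0; it meets the z-axis at z = 0 (among the integer gridlines); it meets the x-axis at x = 0 (among the integer gridlines).
(d) Fitting integer coefficients to these (and the overall shape) gives p.

x^2 - y^2 + 2*z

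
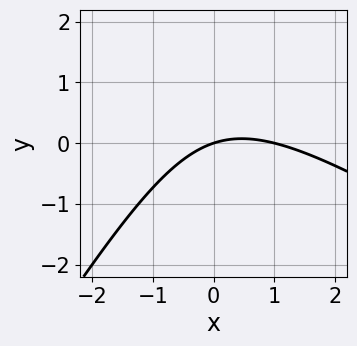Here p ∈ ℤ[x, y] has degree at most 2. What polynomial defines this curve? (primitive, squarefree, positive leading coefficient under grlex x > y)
(a) The degree is 2 — a generic line meets the curve in up to 2 points.
(b) Reading off the gridlines: among the integer gridlines, it crosses the x-axis at x ∈ {0, 1}; it meets the y-axis at y = 0 (among the integer gridlines).
(c) Solving for integer coefficients yields p as stated.

x^2 + x*y - y^2 - x + 3*y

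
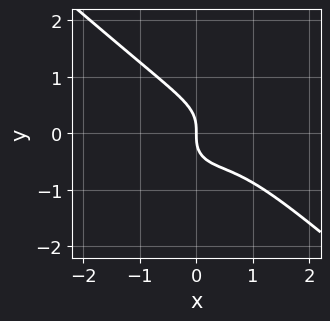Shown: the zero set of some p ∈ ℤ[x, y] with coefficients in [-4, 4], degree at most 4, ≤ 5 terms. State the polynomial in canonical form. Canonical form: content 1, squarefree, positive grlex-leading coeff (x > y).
2*x^3 + 3*y^3 - 2*x^2 + 2*x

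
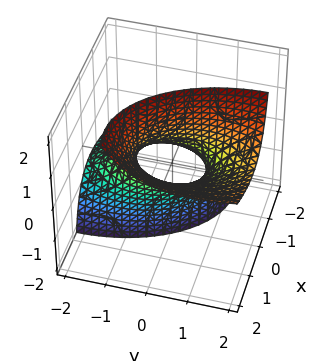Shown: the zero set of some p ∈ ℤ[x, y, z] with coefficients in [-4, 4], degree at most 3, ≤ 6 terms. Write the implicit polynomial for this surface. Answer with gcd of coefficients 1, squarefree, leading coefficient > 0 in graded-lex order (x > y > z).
2*x^2 - 3*x*z + y^2 - 2*y*z - 1

deg p = 2. The shape is more complex than any degree-1 surface.
Against the integer gridlines: the y-axis gridline crossings are at y ∈ {-1, 1}; no z-intercept at any integer in the box.
Fitting integer coefficients to these (and the overall shape) gives p.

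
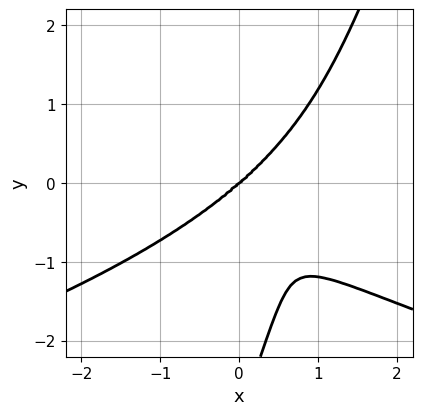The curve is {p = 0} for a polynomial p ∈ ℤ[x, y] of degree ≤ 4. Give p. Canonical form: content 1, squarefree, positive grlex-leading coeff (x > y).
Degree: the shape is more complex than any degree-3 curve, so deg p = 4.
From the visible intercepts: one y-axis crossing is at y = 0; it crosses the x-axis at the gridline x = 0.
Solving for integer coefficients yields p as stated.

3*x*y^3 - y^4 + 2*x^3 - 3*y^3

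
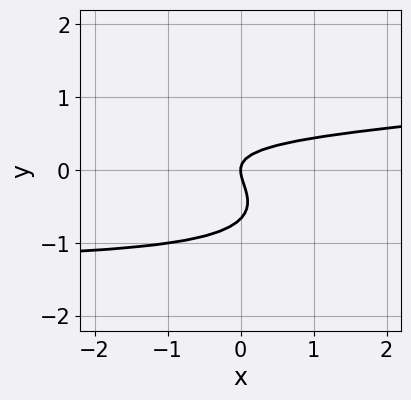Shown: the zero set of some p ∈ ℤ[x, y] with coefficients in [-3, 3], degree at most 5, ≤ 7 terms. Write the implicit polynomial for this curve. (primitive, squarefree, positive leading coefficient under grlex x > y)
1. Degree: no degree-3 curve has this shape, so deg p = 4.
2. Checking where it meets the axes: it meets the y-axis at y = 0 (among the integer gridlines); it meets the x-axis at x = 0 (among the integer gridlines).
3. Together with the visible shape, these determine p as stated.

x*y^3 - 3*y^3 - x*y - 2*y^2 + x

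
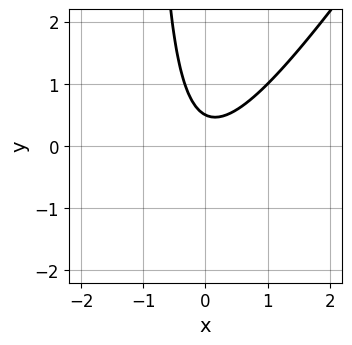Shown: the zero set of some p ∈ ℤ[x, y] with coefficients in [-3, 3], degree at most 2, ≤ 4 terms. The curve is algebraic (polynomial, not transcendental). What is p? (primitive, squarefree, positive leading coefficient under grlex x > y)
The degree is 2 — no degree-1 curve has this shape.
Against the integer gridlines: it misses every integer gridline on the x-axis.
Assembling these constraints gives the stated polynomial.

3*x^2 - 2*x*y - 2*y + 1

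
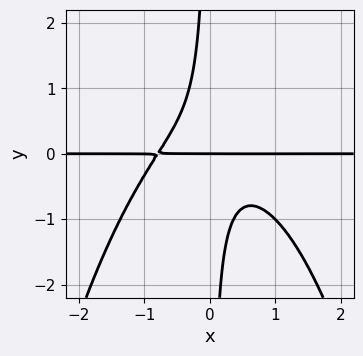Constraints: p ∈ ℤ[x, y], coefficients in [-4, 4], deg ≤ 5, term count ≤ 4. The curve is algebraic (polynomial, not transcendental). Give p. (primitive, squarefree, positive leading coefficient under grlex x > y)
First, degree: the shape is more complex than any degree-3 curve, so deg p = 4.
Next, from the axis intercepts and sections: it meets the y-axis at y = 0 (among the integer gridlines); the visible x-axis segment lies entirely on the curve.
Finally, together with the visible shape, these determine p as stated.

2*x^3*y + 3*x*y^2 + y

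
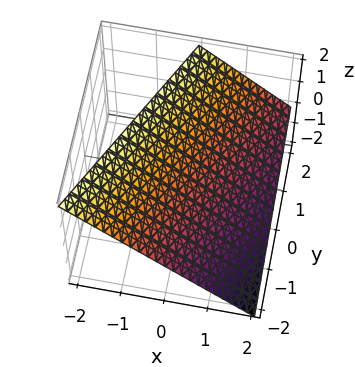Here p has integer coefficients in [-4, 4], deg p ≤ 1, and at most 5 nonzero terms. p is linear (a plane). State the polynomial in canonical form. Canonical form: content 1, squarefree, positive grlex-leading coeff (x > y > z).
(a) The degree is 1 — every cross-section is a straight line — this is a plane.
(b) From the axis intercepts and sections: it crosses the y-axis at the gridline y = -2; it meets the x-axis at x = 1 (among the integer gridlines); it crosses the z-axis at the gridline z = 1.
(c) Together with the visible shape, these determine p as stated.

2*x - y + 2*z - 2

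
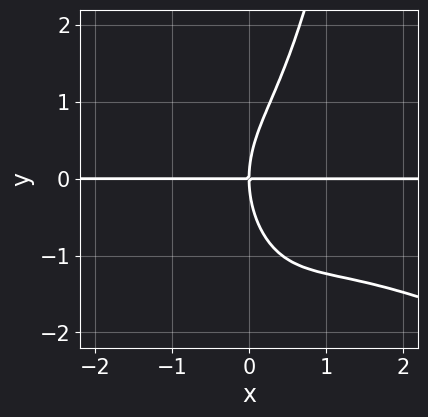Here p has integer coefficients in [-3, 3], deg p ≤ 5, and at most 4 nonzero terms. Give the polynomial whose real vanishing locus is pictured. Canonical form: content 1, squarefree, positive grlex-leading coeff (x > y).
x^3*y + 2*x^2*y^2 - y^3 + 3*x*y

The degree is 4 — no degree-3 curve has this shape.
From the visible intercepts: it crosses the y-axis at the gridline y = 0; every point of the x-axis in the box is on the curve.
Putting this together gives p.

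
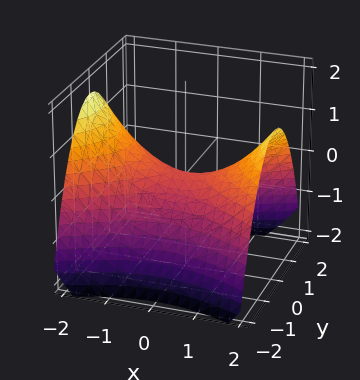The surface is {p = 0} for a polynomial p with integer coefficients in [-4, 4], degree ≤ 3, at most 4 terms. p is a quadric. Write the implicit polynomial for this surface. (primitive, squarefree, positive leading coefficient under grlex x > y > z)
x^2 - 2*y^2 - 3*z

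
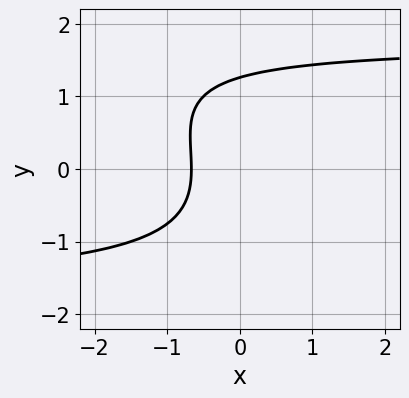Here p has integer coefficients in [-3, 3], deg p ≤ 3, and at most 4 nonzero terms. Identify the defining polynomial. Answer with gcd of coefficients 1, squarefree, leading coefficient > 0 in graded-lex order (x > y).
x*y^2 + y^3 - 3*x - 2

First, degree: the shape is more complex than any degree-2 curve, so deg p = 3.
Finally, the integer polynomial consistent with all of this is the stated p.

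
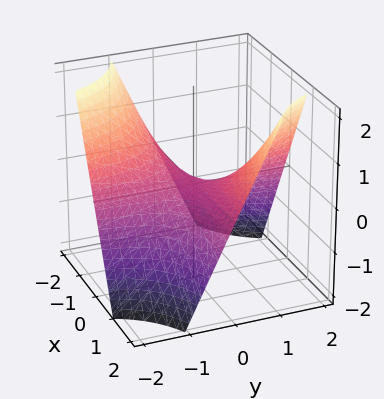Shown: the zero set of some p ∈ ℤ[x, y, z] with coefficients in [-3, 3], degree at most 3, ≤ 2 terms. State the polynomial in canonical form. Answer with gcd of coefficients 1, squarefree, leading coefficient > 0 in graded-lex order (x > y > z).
(a) Degree: a generic line meets the surface in up to 2 points, so deg p = 2.
(b) From the axis intercepts and sections: every point of the y-axis in the box is on the surface; it crosses the z-axis at the gridline z = 0; every point of the x-axis in the box is on the surface.
(c) These observations pin down the coefficients.

x*y - z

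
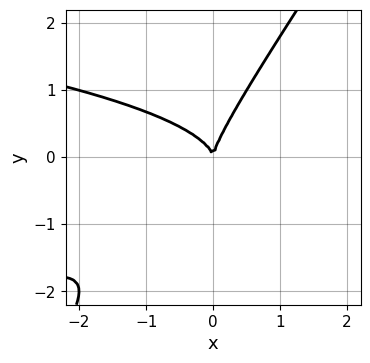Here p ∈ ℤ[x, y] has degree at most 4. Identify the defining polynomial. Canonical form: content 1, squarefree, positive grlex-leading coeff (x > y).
(a) Degree: the shape is more complex than any degree-2 curve, so deg p = 3.
(b) From the visible intercepts: one x-axis crossing is at x = 0; one y-axis crossing is at y = 0.
(c) These observations pin down the coefficients.

3*x*y^2 - 2*y^3 + 2*x^2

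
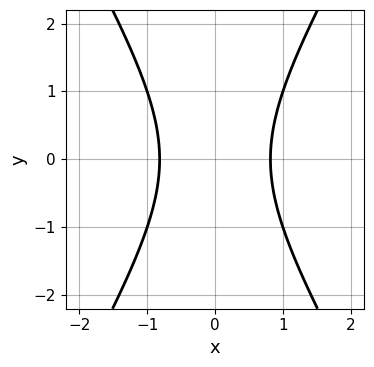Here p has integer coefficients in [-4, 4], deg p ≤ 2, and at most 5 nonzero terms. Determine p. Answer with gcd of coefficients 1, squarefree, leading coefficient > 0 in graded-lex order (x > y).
3*x^2 - y^2 - 2

deg p = 2.
Symmetries: the x ↦ −x reflection is a symmetry, so x appears only in even powers; the y ↦ −y reflection is a symmetry, so y appears only in even powers.
Checking where it meets the axes: the curve avoids every integer y-axis point in the box.
Solving for integer coefficients yields p as stated.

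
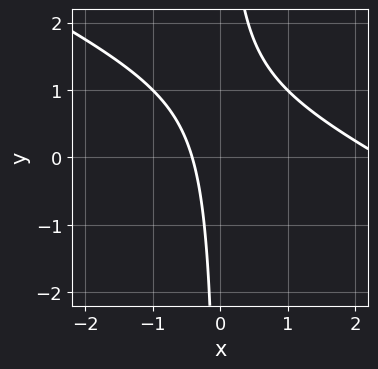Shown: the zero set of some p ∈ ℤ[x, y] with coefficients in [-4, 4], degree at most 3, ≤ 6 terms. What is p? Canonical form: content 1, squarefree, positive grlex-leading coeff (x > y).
x^2 + 2*x*y - 2*x - 1

First, deg p = 2. The shape is more complex than any degree-1 curve.
Then, checking where it meets the axes: it misses every integer gridline on the y-axis.
Finally, solving for integer coefficients yields p as stated.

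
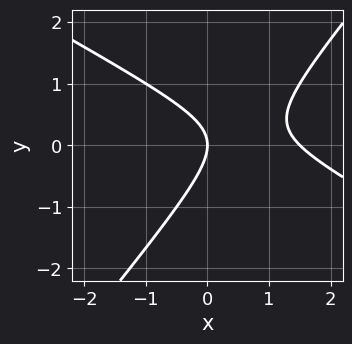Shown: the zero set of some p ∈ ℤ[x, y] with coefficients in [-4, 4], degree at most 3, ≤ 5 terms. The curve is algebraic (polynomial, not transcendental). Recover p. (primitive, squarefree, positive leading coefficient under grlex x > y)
1. The degree is 2 — no degree-1 curve has this shape.
2. From the axis intercepts and sections: it meets the x-axis at x = 0 (among the integer gridlines); it meets the y-axis at y = 0 (among the integer gridlines).
3. The integer polynomial consistent with all of this is the stated p.

2*x^2 + 2*x*y - 3*y^2 - 3*x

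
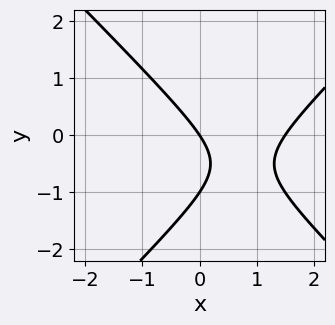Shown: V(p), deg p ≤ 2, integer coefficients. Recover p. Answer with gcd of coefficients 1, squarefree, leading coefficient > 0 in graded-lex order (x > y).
1. Degree: the shape is more complex than any degree-1 curve, so deg p = 2.
2. Reading off the gridlines: it crosses the x-axis at the gridline x = 0; the y-axis gridline crossings are at y ∈ {-1, 0}.
3. Fitting integer coefficients to these (and the overall shape) gives p.

2*x^2 - 2*y^2 - 3*x - 2*y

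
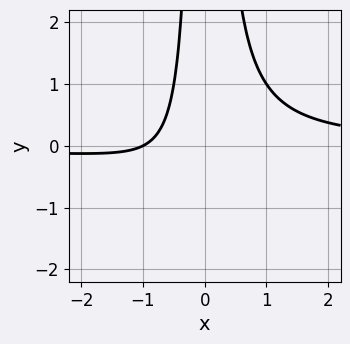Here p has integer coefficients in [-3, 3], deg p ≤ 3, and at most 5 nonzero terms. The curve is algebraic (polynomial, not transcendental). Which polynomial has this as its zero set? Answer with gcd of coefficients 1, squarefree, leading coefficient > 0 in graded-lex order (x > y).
2*x^2*y - x - 1

First, degree: a generic line meets the curve in up to 3 points, so deg p = 3.
Next, checking where it meets the axes: it misses every integer gridline on the y-axis; it crosses the x-axis at the gridline x = -1.
Finally, assembling these constraints gives the stated polynomial.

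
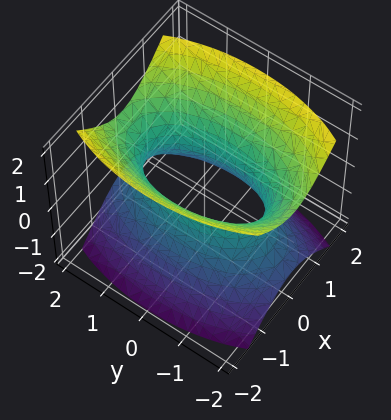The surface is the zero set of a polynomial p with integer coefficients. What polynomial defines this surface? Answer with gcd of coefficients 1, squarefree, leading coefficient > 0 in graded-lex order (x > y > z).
3*x^2 + y^2 - 2*z^2 - 2

First, degree: one connected sheet with a waist; a quadric, so deg p = 2.
Next, symmetries: it's symmetric under y → −y, forcing even powers of y; mirror symmetry z ↦ −z ⇒ only even powers of z; the x ↦ −x reflection is a symmetry, so x appears only in even powers.
Next, reading off the gridlines: no z-intercept at any integer in the box.
Finally, solving for integer coefficients yields p as stated.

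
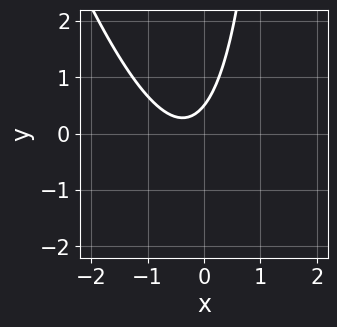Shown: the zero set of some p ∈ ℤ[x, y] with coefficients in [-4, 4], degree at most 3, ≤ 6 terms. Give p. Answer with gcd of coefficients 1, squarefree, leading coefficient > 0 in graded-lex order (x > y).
3*x^2 + x*y + 2*x - 2*y + 1

1. Degree: the shape is more complex than any degree-1 curve, so deg p = 2.
2. From the visible intercepts: it misses every integer gridline on the x-axis.
3. Putting this together gives p.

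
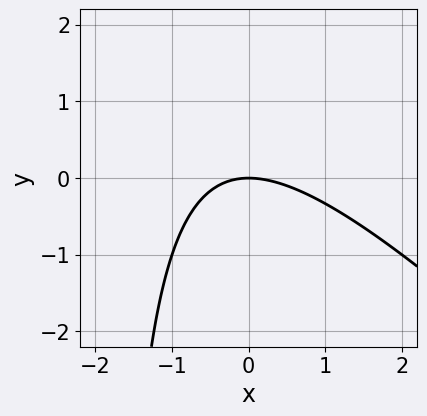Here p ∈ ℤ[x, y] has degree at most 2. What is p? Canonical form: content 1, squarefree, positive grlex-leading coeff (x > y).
x^2 + x*y + 2*y

(a) The degree is 2 — a generic line meets the curve in up to 2 points.
(b) Checking where it meets the axes: it crosses the y-axis at the gridline y = 0; it crosses the x-axis at the gridline x = 0.
(c) Solving for integer coefficients yields p as stated.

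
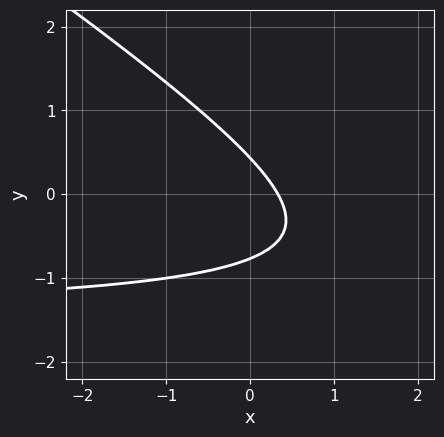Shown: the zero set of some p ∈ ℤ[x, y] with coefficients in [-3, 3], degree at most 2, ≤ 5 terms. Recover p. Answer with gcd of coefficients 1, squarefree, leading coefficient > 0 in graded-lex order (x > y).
2*x*y + 3*y^2 + 3*x + y - 1

The degree is 2 — no degree-1 curve has this shape.
Matching integer coefficients to the picture gives p.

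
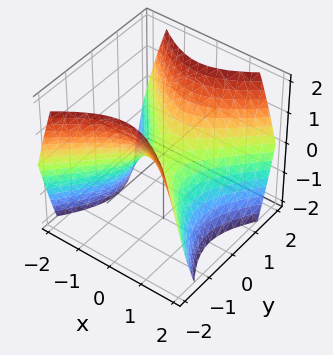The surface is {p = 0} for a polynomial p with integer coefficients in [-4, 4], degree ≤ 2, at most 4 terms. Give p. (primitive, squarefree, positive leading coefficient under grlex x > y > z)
First, degree: a hyperbolic paraboloid; a quadric, so deg p = 2.
Then, symmetries: the y ↦ −y reflection is a symmetry, so y appears only in even powers; mirror symmetry x ↦ −x ⇒ only even powers of x.
Next, checking where it meets the axes: it meets the y-axis at y = 0 (among the integer gridlines); it meets the z-axis at z = 0 (among the integer gridlines); one x-axis crossing is at x = 0.
Finally, solving for integer coefficients yields p as stated.

x^2 - y^2 + z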